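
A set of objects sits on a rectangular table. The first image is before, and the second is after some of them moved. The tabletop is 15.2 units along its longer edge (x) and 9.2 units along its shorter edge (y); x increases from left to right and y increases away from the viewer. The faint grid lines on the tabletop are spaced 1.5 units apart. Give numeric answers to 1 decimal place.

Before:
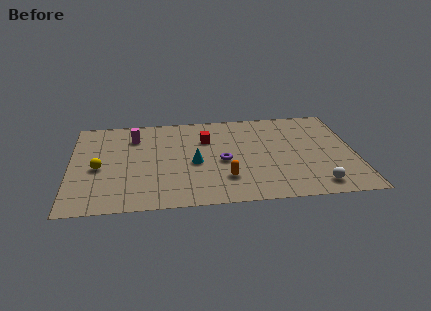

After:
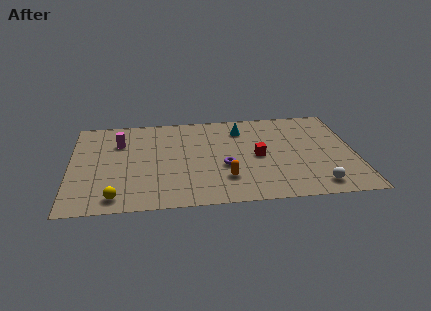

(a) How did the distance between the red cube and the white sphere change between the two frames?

-3.3

The distance was about 7.6 in the first image and 4.3 in the second, so they moved 3.3 units closer together.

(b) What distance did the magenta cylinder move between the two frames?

0.9

The magenta cylinder moved from about (3.4, 7.0) to (2.6, 6.5), a distance of √(0.8² + 0.5²) ≈ 0.9.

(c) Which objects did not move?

the orange capsule and the white sphere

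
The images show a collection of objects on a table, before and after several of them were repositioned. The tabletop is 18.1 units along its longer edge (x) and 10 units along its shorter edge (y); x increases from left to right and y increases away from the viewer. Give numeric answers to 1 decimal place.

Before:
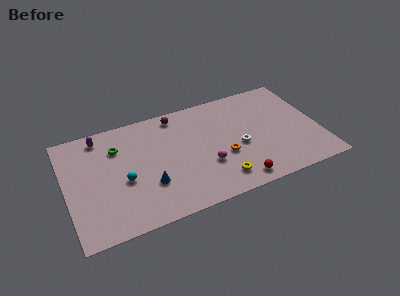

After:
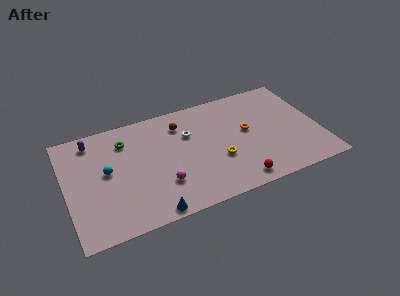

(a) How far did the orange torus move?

2.5

The orange torus moved from about (11.1, 3.8) to (13.0, 5.5), a distance of √(1.9² + 1.7²) ≈ 2.5.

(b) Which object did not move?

the red sphere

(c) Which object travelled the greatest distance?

the white torus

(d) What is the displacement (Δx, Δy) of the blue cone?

(-0.1, -2.4)

The blue cone was at about (5.7, 3.2) and moved to about (5.6, 0.8).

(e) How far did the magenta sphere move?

3.2

The magenta sphere was near (9.8, 3.4) before and (6.6, 2.9) after, so it travelled √(3.2² + 0.5²) ≈ 3.2 units.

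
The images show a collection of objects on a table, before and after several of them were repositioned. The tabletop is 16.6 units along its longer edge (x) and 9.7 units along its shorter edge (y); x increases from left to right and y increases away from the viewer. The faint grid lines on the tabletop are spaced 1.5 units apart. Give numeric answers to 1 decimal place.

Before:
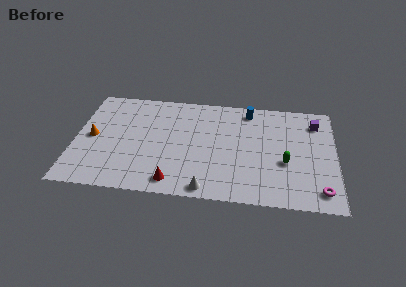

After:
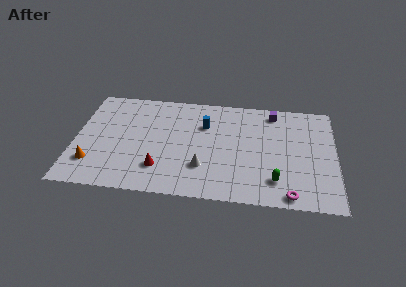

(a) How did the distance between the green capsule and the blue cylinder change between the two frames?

+1.3

Before: roughly 5.2 units apart; after: 6.5. That's 1.3 units further apart.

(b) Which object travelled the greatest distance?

the blue cylinder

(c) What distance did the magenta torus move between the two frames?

2.0

The magenta torus moved from about (15.6, 1.5) to (13.7, 0.9), a distance of √(1.9² + 0.6²) ≈ 2.0.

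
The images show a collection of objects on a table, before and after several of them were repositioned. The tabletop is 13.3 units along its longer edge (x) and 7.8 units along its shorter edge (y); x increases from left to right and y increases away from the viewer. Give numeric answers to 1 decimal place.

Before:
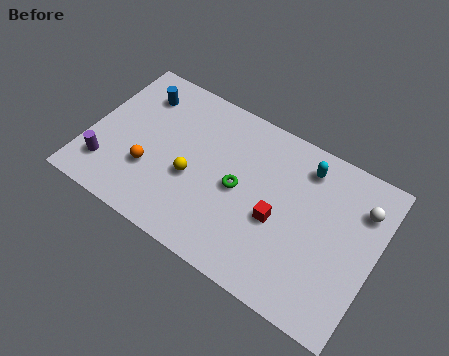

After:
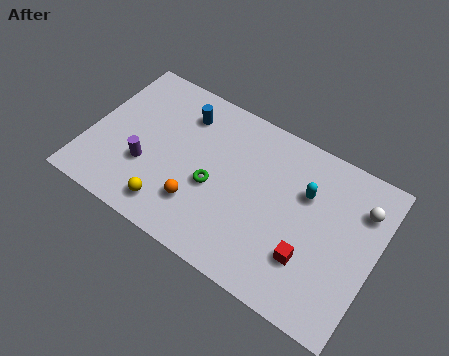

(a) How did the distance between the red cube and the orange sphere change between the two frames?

-0.8

Before: roughly 5.9 units apart; after: 5.1. That's 0.8 units closer together.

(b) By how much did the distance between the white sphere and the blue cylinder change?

-2.1

Before: roughly 10.5 units apart; after: 8.4. That's 2.1 units closer together.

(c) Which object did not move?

the white sphere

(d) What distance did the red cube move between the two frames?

1.9

From (8.9, 3.3) to (10.5, 2.3), the red cube covered √(1.6² + 1.0²) ≈ 1.9 units.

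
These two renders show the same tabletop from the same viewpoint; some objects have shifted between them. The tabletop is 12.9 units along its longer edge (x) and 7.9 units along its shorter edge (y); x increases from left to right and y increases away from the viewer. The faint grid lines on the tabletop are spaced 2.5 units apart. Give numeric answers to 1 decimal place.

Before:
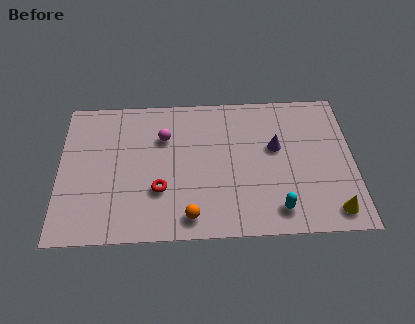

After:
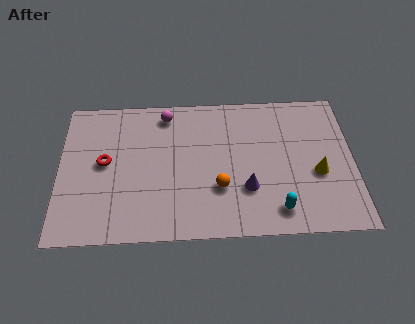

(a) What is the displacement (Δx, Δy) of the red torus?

(-2.4, 1.6)

The red torus was at about (4.4, 2.6) and moved to about (2.0, 4.2).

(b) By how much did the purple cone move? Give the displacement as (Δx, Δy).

(-1.3, -2.2)

The purple cone started near (9.5, 4.7) and ended near (8.2, 2.5).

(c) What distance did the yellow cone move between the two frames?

2.2

The yellow cone was near (11.9, 1.1) before and (11.3, 3.2) after, so it travelled √(0.6² + 2.1²) ≈ 2.2 units.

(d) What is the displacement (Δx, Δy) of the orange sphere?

(1.3, 1.5)

The orange sphere started near (5.7, 1.1) and ended near (7.0, 2.6).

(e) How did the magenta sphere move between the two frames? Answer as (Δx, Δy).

(0.1, 1.3)

The magenta sphere started near (4.6, 5.5) and ended near (4.7, 6.8).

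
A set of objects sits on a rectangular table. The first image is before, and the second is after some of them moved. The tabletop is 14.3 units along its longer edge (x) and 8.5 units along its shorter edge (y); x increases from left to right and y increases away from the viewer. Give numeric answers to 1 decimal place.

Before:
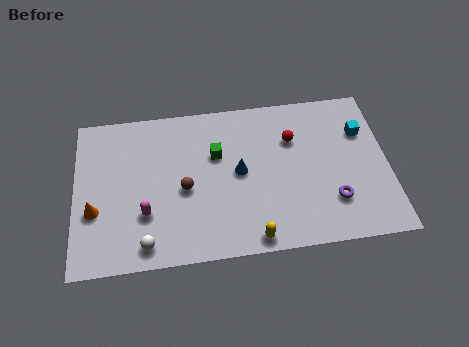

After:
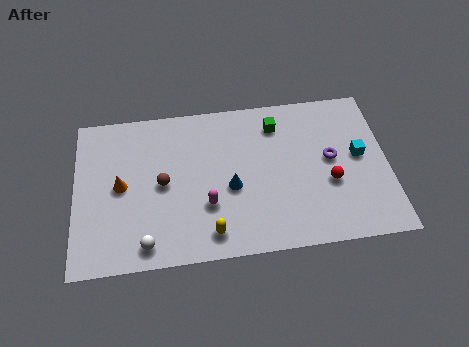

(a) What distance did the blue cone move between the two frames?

0.9

The blue cone was near (7.5, 4.4) before and (7.1, 3.6) after, so it travelled √(0.4² + 0.8²) ≈ 0.9 units.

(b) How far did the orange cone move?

1.7

The orange cone moved from about (0.9, 3.1) to (2.1, 4.3), a distance of √(1.2² + 1.2²) ≈ 1.7.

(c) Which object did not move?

the white sphere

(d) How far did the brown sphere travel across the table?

1.1

From (5.0, 3.8) to (4.0, 4.2), the brown sphere covered √(1.0² + 0.4²) ≈ 1.1 units.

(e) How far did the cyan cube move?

1.3

The cyan cube moved from about (13.2, 5.9) to (13.0, 4.6), a distance of √(0.2² + 1.3²) ≈ 1.3.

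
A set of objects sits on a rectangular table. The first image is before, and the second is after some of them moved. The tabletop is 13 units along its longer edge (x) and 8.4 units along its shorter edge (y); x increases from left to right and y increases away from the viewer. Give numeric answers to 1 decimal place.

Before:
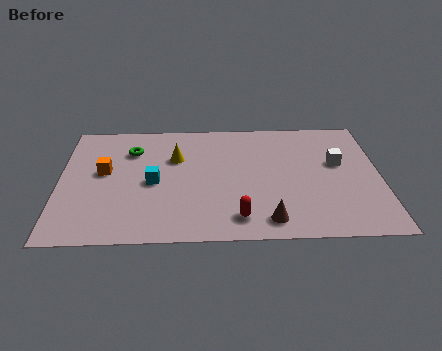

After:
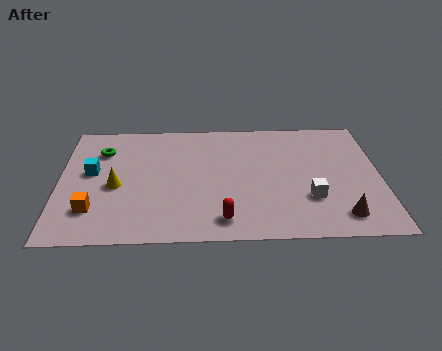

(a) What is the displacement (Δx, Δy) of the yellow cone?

(-2.4, -1.9)

From the two frames, the yellow cone sits at roughly (4.7, 5.6) before and (2.3, 3.7) after.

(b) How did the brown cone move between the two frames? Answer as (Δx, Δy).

(2.9, 0.2)

The brown cone started near (8.4, 1.2) and ended near (11.3, 1.4).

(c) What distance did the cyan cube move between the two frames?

2.6

The cyan cube moved from about (3.8, 3.9) to (1.3, 4.7), a distance of √(2.5² + 0.8²) ≈ 2.6.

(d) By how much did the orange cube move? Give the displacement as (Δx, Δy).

(-0.4, -2.6)

The orange cube started near (1.8, 4.7) and ended near (1.4, 2.1).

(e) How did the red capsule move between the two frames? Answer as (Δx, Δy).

(-0.6, -0.1)

From the two frames, the red capsule sits at roughly (7.2, 1.4) before and (6.6, 1.3) after.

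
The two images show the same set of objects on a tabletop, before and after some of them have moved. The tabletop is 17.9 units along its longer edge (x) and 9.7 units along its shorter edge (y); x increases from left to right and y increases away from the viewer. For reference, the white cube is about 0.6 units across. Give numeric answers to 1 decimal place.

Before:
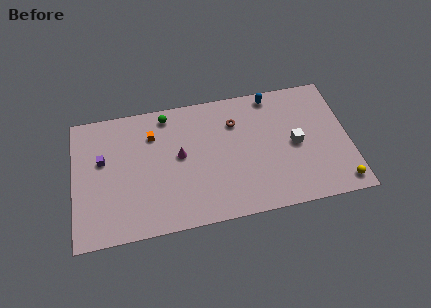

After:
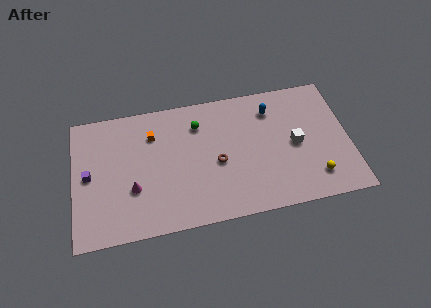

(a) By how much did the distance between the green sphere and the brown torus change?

-1.3

The distance was about 4.6 in the first image and 3.3 in the second, so they moved 1.3 units closer together.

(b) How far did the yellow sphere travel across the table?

1.8

The yellow sphere moved from about (17.1, 1.2) to (15.5, 2.0), a distance of √(1.6² + 0.8²) ≈ 1.8.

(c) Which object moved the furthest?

the magenta cone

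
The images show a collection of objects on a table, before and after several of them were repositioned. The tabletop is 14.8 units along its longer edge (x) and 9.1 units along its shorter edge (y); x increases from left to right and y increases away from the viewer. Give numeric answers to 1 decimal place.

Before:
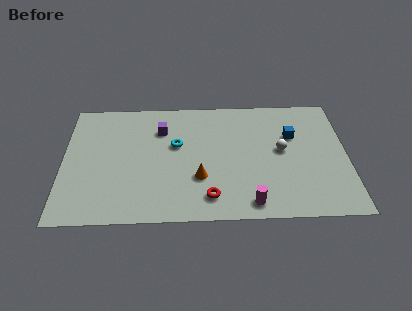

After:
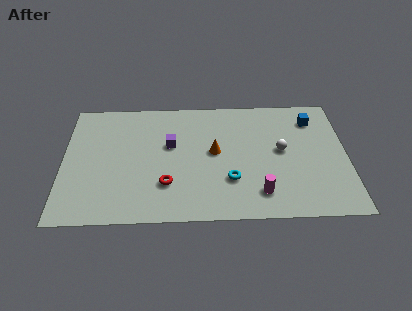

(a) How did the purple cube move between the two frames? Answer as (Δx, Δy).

(0.5, -1.2)

The purple cube was at about (5.1, 6.7) and moved to about (5.6, 5.5).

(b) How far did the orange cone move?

2.1

From (7.1, 3.0) to (7.9, 4.9), the orange cone covered √(0.8² + 1.9²) ≈ 2.1 units.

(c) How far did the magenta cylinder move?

0.9

The magenta cylinder was near (9.7, 1.1) before and (10.2, 1.8) after, so it travelled √(0.5² + 0.7²) ≈ 0.9 units.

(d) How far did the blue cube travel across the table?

1.6

The blue cube moved from about (12.0, 6.0) to (13.1, 7.2), a distance of √(1.1² + 1.2²) ≈ 1.6.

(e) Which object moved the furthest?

the cyan torus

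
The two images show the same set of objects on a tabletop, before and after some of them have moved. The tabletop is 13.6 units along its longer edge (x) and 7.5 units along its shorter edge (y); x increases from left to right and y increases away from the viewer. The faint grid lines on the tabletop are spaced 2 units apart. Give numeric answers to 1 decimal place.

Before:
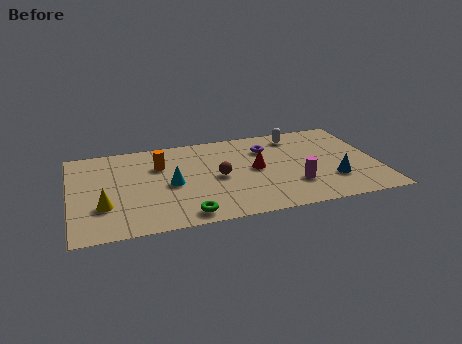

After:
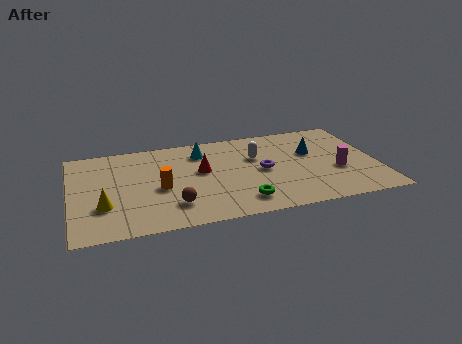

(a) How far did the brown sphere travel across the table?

2.8

The brown sphere was near (6.5, 3.6) before and (4.4, 1.8) after, so it travelled √(2.1² + 1.8²) ≈ 2.8 units.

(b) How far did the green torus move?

2.5

The green torus moved from about (4.9, 0.9) to (7.4, 1.4), a distance of √(2.5² + 0.5²) ≈ 2.5.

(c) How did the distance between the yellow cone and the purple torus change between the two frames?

-0.8

The distance was about 8.0 in the first image and 7.2 in the second, so they moved 0.8 units closer together.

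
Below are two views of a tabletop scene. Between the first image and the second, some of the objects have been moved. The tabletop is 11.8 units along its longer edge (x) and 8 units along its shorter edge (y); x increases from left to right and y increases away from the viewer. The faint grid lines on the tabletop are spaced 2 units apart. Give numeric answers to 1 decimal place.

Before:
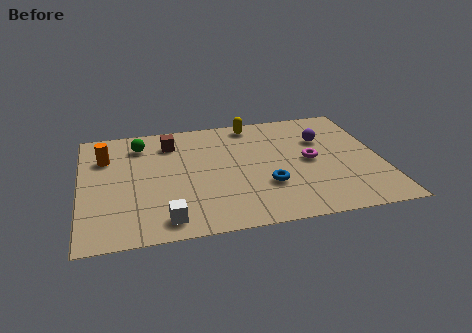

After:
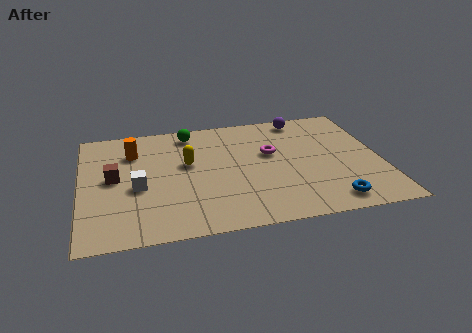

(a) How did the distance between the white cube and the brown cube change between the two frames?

-4.0

They were about 5.2 units apart before and 1.2 after — 4.0 units closer together.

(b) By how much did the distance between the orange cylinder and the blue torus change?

+2.0

They were about 6.9 units apart before and 8.9 after — 2.0 units further apart.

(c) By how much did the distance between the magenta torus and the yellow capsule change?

-0.4

Before: roughly 3.7 units apart; after: 3.3. That's 0.4 units closer together.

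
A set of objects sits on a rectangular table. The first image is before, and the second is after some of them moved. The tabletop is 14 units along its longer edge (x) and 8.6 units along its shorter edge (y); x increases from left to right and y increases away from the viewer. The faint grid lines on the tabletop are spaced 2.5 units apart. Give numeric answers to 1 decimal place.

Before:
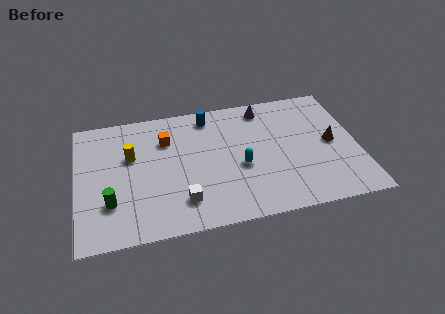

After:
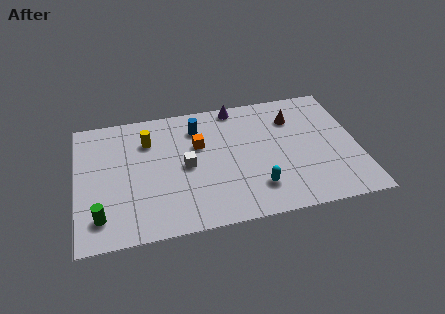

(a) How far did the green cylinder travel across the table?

0.9

The green cylinder moved from about (1.6, 2.5) to (1.1, 1.7), a distance of √(0.5² + 0.8²) ≈ 0.9.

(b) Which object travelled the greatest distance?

the brown cone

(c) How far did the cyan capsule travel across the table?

1.7

The cyan capsule moved from about (8.1, 3.6) to (8.8, 2.0), a distance of √(0.7² + 1.6²) ≈ 1.7.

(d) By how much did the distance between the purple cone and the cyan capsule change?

+1.8

The distance was about 4.0 in the first image and 5.8 in the second, so they moved 1.8 units further apart.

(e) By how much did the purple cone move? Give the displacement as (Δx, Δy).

(-1.4, 0.4)

The purple cone started near (9.5, 7.4) and ended near (8.1, 7.8).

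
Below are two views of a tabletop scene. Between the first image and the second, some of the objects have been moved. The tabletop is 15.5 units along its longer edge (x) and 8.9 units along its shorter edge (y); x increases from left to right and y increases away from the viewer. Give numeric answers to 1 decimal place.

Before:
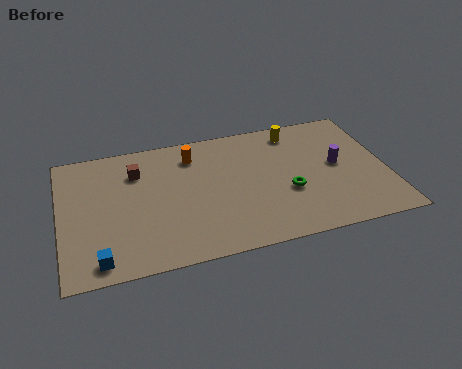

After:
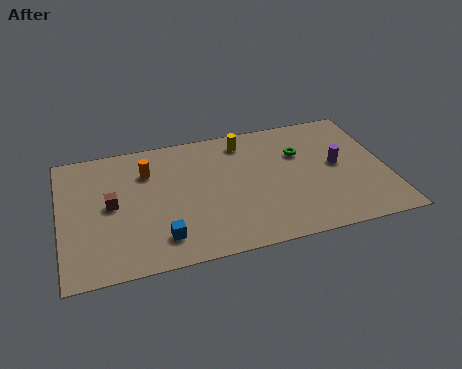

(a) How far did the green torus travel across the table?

2.7

The green torus moved from about (10.7, 3.4) to (11.5, 6.0), a distance of √(0.8² + 2.6²) ≈ 2.7.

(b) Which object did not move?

the purple cylinder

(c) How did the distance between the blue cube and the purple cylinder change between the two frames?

-3.0

The distance was about 12.1 in the first image and 9.1 in the second, so they moved 3.0 units closer together.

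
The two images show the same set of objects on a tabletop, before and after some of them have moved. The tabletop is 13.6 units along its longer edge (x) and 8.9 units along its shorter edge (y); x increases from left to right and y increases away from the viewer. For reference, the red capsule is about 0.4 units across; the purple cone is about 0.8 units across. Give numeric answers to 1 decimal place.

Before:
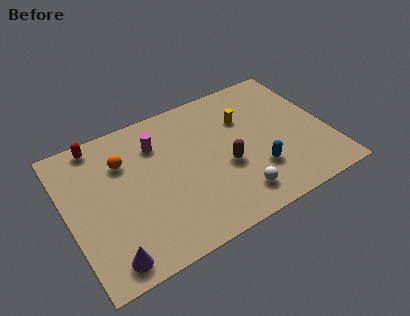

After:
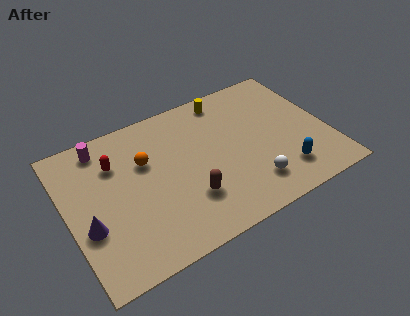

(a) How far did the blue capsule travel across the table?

1.5

From (9.6, 2.6) to (10.9, 1.9), the blue capsule covered √(1.3² + 0.7²) ≈ 1.5 units.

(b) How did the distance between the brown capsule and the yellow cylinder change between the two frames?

+3.0

Before: roughly 2.9 units apart; after: 5.9. That's 3.0 units further apart.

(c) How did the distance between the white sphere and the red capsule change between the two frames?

-1.1

Before: roughly 9.0 units apart; after: 7.9. That's 1.1 units closer together.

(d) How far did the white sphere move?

0.9

From (8.3, 1.6) to (9.2, 1.9), the white sphere covered √(0.9² + 0.3²) ≈ 0.9 units.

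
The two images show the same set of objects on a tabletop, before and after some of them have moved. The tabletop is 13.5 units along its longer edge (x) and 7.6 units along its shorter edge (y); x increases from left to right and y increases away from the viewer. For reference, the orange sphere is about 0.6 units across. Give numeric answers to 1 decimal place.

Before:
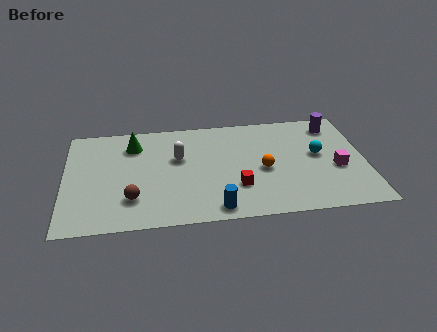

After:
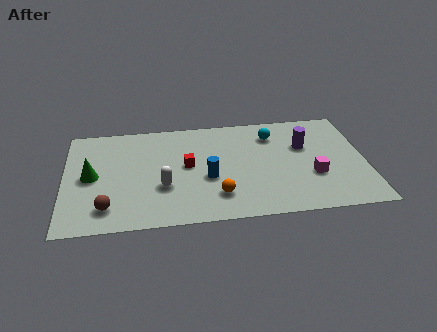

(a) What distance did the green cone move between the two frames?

2.8

The green cone was near (3.1, 5.9) before and (1.2, 3.8) after, so it travelled √(1.9² + 2.1²) ≈ 2.8 units.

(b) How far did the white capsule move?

2.1

From (5.1, 4.7) to (4.4, 2.7), the white capsule covered √(0.7² + 2.0²) ≈ 2.1 units.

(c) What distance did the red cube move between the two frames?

2.8

The red cube moved from about (7.7, 2.3) to (5.5, 4.1), a distance of √(2.2² + 1.8²) ≈ 2.8.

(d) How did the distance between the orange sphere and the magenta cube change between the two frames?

+1.1

The distance was about 3.3 in the first image and 4.4 in the second, so they moved 1.1 units further apart.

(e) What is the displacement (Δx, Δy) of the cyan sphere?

(-2.0, 1.7)

The cyan sphere was at about (11.4, 4.2) and moved to about (9.4, 5.9).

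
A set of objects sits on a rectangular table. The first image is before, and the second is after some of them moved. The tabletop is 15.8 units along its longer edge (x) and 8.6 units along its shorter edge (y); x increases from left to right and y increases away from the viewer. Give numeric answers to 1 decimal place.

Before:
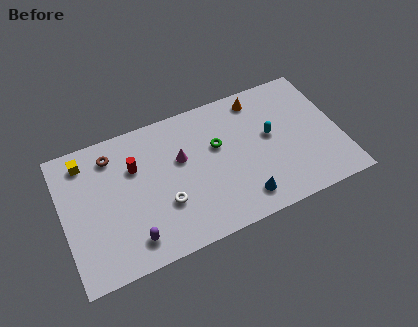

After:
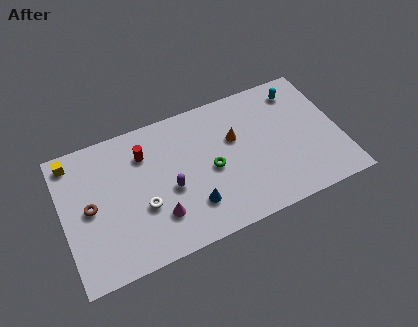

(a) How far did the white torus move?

1.2

From (5.6, 2.9) to (4.4, 3.2), the white torus covered √(1.2² + 0.3²) ≈ 1.2 units.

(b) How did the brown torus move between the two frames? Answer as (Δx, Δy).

(-1.5, -2.7)

From the two frames, the brown torus sits at roughly (3.0, 7.0) before and (1.5, 4.3) after.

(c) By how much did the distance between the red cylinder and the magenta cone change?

+1.5

Before: roughly 2.6 units apart; after: 4.1. That's 1.5 units further apart.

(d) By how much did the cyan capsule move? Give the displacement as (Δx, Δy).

(1.9, 2.3)

The cyan capsule started near (11.9, 4.8) and ended near (13.8, 7.1).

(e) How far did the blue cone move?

2.9

The blue cone moved from about (9.9, 1.5) to (7.1, 2.2), a distance of √(2.8² + 0.7²) ≈ 2.9.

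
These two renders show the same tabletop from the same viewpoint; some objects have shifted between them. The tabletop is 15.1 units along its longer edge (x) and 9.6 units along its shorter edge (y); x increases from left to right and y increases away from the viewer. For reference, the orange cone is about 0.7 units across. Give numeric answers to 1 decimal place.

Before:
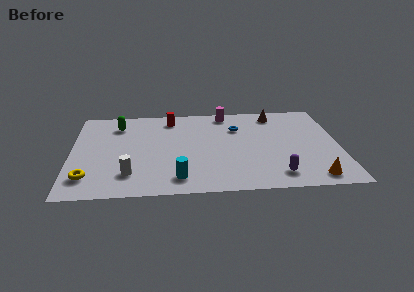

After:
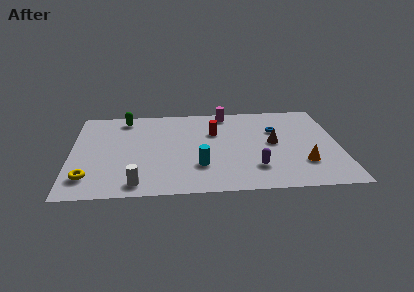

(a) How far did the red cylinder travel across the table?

3.0

From (5.6, 8.1) to (8.1, 6.4), the red cylinder covered √(2.5² + 1.7²) ≈ 3.0 units.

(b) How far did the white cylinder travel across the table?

1.1

The white cylinder was near (3.3, 2.2) before and (3.7, 1.2) after, so it travelled √(0.4² + 1.0²) ≈ 1.1 units.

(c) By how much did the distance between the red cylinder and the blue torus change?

-0.5

The distance was about 4.0 in the first image and 3.5 in the second, so they moved 0.5 units closer together.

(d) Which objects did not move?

the magenta cylinder and the yellow torus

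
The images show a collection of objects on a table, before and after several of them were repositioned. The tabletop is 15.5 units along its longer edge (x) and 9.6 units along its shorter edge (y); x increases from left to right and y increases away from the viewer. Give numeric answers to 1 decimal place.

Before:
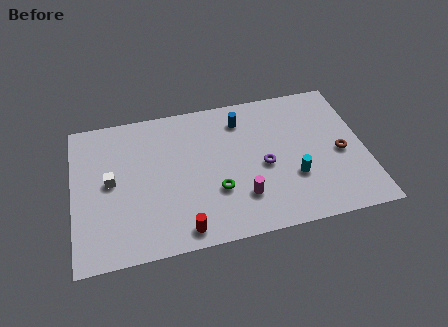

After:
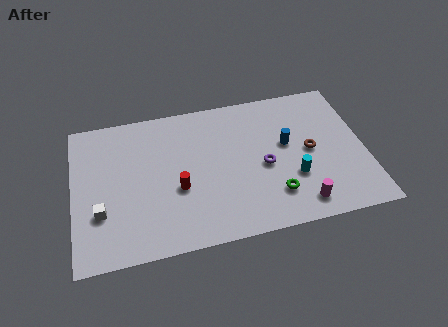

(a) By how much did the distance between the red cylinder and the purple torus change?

-0.9

Before: roughly 5.5 units apart; after: 4.6. That's 0.9 units closer together.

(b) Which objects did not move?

the purple torus and the cyan cylinder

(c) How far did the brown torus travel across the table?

1.7

The brown torus was near (14.2, 4.3) before and (12.6, 4.8) after, so it travelled √(1.6² + 0.5²) ≈ 1.7 units.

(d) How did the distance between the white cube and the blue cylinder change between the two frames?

+2.7

The distance was about 7.6 in the first image and 10.3 in the second, so they moved 2.7 units further apart.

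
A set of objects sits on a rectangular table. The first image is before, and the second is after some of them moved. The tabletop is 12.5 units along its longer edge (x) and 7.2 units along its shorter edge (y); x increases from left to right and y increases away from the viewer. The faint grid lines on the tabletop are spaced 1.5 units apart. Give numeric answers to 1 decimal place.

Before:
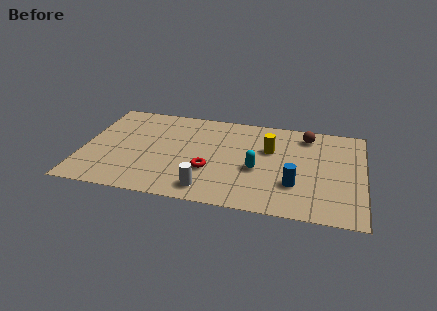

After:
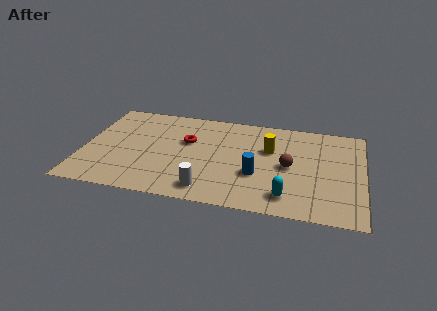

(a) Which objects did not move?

the white cylinder and the yellow cylinder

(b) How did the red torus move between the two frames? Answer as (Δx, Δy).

(-1.1, 2.0)

The red torus was at about (5.7, 2.5) and moved to about (4.6, 4.5).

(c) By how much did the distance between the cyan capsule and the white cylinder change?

+0.7

The distance was about 2.8 in the first image and 3.5 in the second, so they moved 0.7 units further apart.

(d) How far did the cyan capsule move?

2.2

From (7.8, 3.0) to (9.2, 1.3), the cyan capsule covered √(1.4² + 1.7²) ≈ 2.2 units.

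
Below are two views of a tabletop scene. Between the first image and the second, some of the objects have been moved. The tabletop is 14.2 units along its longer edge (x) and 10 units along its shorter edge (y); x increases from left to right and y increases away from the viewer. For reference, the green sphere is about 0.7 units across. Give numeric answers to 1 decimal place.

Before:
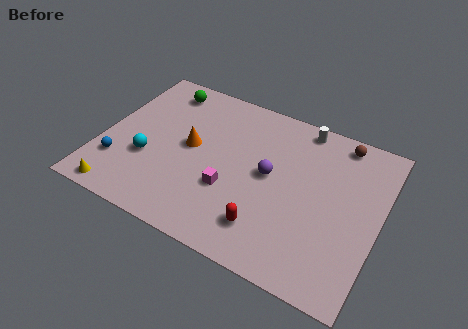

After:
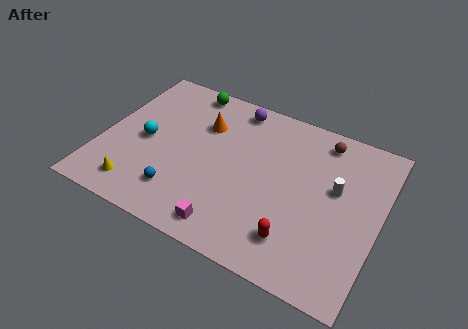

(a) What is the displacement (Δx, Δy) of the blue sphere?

(3.3, -0.5)

The blue sphere was at about (1.1, 2.7) and moved to about (4.4, 2.2).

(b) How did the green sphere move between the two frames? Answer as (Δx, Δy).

(1.2, 0.5)

The green sphere was at about (2.5, 8.5) and moved to about (3.7, 9.0).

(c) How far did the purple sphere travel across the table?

4.2

The purple sphere moved from about (8.6, 5.3) to (6.3, 8.8), a distance of √(2.3² + 3.5²) ≈ 4.2.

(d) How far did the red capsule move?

1.5

From (8.9, 2.1) to (10.4, 2.1), the red capsule covered √(1.5² + 0.0²) ≈ 1.5 units.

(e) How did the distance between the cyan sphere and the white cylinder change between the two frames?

+0.7

They were about 9.1 units apart before and 9.8 after — 0.7 units further apart.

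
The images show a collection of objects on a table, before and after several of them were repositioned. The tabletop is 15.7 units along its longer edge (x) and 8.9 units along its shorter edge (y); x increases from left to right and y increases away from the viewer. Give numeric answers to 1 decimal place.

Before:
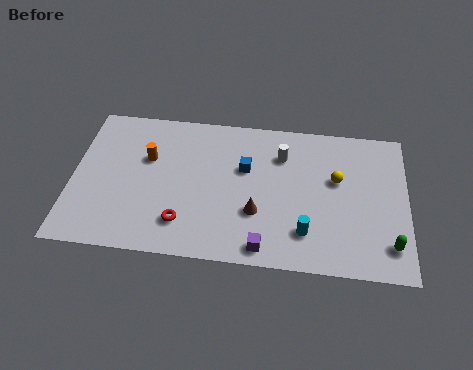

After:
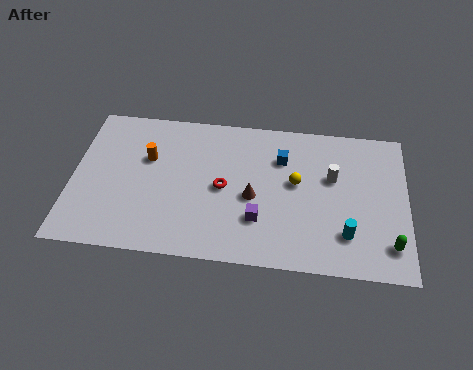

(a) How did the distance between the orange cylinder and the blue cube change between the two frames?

+1.7

The distance was about 4.6 in the first image and 6.3 in the second, so they moved 1.7 units further apart.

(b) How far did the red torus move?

2.9

The red torus was near (5.3, 2.0) before and (7.1, 4.3) after, so it travelled √(1.8² + 2.3²) ≈ 2.9 units.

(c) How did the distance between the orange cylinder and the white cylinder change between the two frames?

+2.3

Before: roughly 6.4 units apart; after: 8.7. That's 2.3 units further apart.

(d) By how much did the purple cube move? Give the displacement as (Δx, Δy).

(-0.3, 1.6)

From the two frames, the purple cube sits at roughly (9.1, 1.0) before and (8.8, 2.6) after.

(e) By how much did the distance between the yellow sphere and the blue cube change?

-2.7

The distance was about 4.3 in the first image and 1.6 in the second, so they moved 2.7 units closer together.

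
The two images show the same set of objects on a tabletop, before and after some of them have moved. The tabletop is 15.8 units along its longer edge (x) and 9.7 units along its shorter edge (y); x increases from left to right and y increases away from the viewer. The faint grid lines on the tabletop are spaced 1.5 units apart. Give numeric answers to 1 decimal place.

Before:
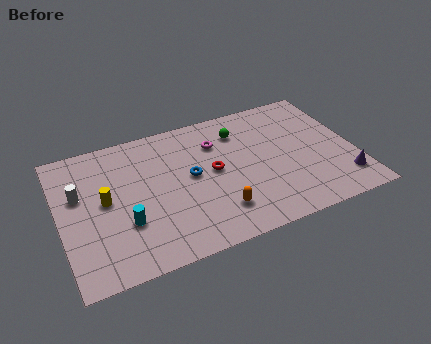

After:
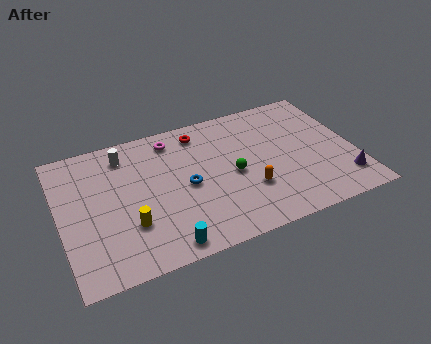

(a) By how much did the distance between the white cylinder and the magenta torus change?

-5.0

They were about 7.6 units apart before and 2.6 after — 5.0 units closer together.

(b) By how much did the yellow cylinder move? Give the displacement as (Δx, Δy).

(1.1, -2.1)

The yellow cylinder started near (2.4, 5.1) and ended near (3.5, 3.0).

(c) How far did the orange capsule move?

2.0

From (8.1, 2.2) to (9.9, 3.1), the orange capsule covered √(1.8² + 0.9²) ≈ 2.0 units.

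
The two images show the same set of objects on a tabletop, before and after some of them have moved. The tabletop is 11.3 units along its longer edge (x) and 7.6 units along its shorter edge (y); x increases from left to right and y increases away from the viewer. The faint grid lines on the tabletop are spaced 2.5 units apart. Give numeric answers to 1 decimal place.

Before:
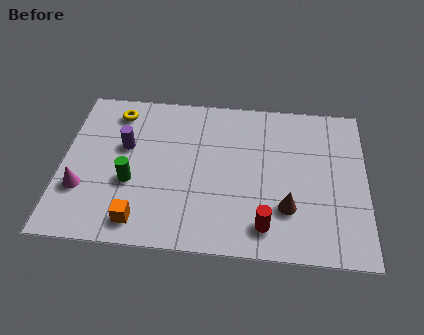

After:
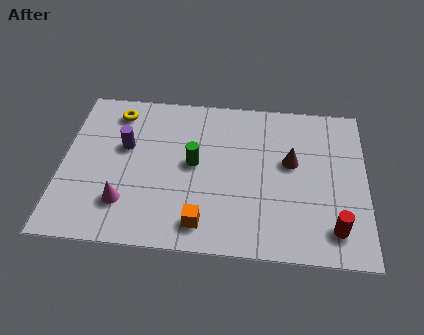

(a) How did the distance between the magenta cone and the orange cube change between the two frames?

+0.4

The distance was about 2.6 in the first image and 3.0 in the second, so they moved 0.4 units further apart.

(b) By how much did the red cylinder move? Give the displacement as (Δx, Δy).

(2.5, 0.1)

The red cylinder was at about (7.6, 1.3) and moved to about (10.1, 1.4).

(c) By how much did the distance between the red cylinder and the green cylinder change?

+0.6

The distance was about 5.2 in the first image and 5.8 in the second, so they moved 0.6 units further apart.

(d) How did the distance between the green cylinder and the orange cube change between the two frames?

+1.0

The distance was about 1.8 in the first image and 2.8 in the second, so they moved 1.0 units further apart.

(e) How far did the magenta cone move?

1.7

From (0.8, 2.4) to (2.4, 1.9), the magenta cone covered √(1.6² + 0.5²) ≈ 1.7 units.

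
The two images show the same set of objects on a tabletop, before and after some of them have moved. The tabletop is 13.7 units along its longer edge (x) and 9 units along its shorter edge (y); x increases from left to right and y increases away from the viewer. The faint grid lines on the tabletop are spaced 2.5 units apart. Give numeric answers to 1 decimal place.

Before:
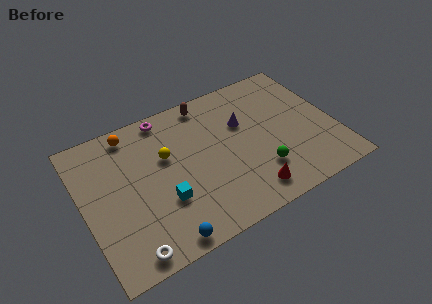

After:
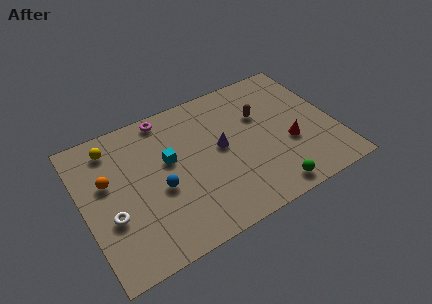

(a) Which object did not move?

the magenta torus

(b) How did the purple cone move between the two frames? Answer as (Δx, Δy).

(-1.4, -1.0)

The purple cone was at about (8.9, 5.8) and moved to about (7.5, 4.8).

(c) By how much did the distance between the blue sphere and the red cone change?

+2.3

They were about 4.8 units apart before and 7.1 after — 2.3 units further apart.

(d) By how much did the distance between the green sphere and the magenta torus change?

+1.3

Before: roughly 7.2 units apart; after: 8.5. That's 1.3 units further apart.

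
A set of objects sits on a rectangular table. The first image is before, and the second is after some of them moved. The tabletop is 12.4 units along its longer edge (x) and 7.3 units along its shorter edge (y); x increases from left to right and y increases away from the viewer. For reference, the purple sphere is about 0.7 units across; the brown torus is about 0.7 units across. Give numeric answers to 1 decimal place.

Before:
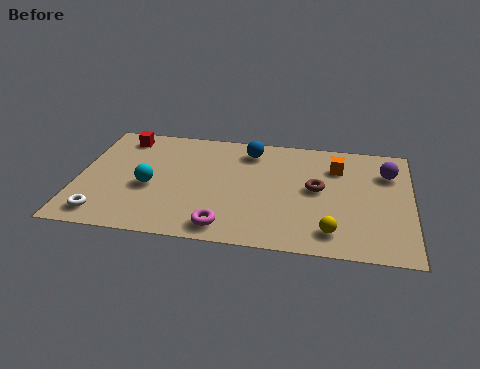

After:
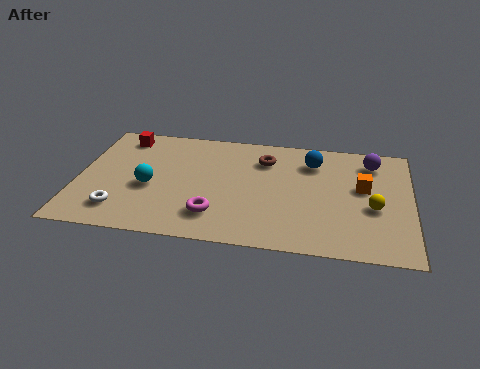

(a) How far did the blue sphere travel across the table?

2.4

The blue sphere moved from about (6.3, 6.0) to (8.7, 5.6), a distance of √(2.4² + 0.4²) ≈ 2.4.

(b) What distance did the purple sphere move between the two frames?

0.8

From (11.5, 5.3) to (10.9, 5.9), the purple sphere covered √(0.6² + 0.6²) ≈ 0.8 units.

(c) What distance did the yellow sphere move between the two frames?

2.3

From (9.5, 1.3) to (11.0, 3.0), the yellow sphere covered √(1.5² + 1.7²) ≈ 2.3 units.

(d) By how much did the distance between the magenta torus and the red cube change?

-0.8

They were about 6.6 units apart before and 5.8 after — 0.8 units closer together.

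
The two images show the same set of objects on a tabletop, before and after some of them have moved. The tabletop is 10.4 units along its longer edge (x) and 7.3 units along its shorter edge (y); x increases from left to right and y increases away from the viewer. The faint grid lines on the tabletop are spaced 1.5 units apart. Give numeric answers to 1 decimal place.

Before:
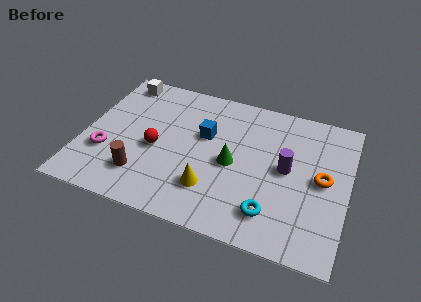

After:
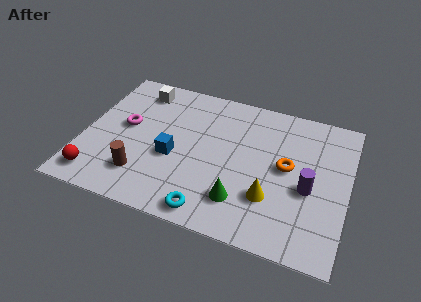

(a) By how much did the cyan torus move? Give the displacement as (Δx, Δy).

(-2.3, -0.7)

From the two frames, the cyan torus sits at roughly (7.6, 1.5) before and (5.3, 0.8) after.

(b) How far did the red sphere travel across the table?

3.0

From (2.9, 3.2) to (0.8, 1.1), the red sphere covered √(2.1² + 2.1²) ≈ 3.0 units.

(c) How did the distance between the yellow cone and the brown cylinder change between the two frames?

+2.3

The distance was about 2.7 in the first image and 5.0 in the second, so they moved 2.3 units further apart.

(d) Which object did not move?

the brown cylinder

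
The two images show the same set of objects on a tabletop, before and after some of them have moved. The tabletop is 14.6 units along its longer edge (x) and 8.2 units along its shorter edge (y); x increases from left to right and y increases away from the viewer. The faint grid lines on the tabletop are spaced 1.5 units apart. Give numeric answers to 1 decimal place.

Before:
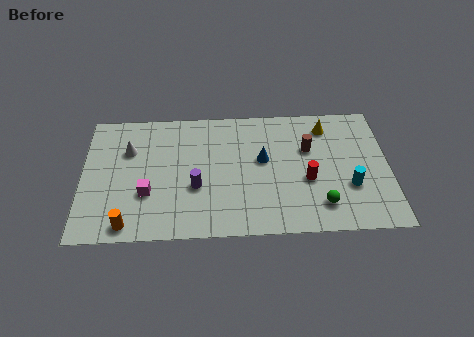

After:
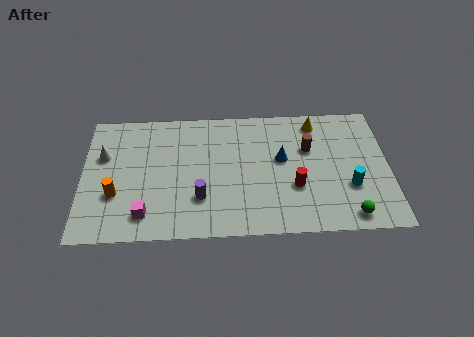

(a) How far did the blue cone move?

0.9

The blue cone moved from about (8.6, 4.7) to (9.5, 4.7), a distance of √(0.9² + 0.0²) ≈ 0.9.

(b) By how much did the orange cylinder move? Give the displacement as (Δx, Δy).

(-0.6, 1.9)

The orange cylinder was at about (2.2, 0.9) and moved to about (1.6, 2.8).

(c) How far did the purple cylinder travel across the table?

0.7

From (5.4, 3.1) to (5.6, 2.4), the purple cylinder covered √(0.2² + 0.7²) ≈ 0.7 units.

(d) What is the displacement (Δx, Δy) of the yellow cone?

(-0.5, 0.3)

The yellow cone was at about (11.7, 6.7) and moved to about (11.2, 7.0).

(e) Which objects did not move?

the brown cylinder and the cyan cylinder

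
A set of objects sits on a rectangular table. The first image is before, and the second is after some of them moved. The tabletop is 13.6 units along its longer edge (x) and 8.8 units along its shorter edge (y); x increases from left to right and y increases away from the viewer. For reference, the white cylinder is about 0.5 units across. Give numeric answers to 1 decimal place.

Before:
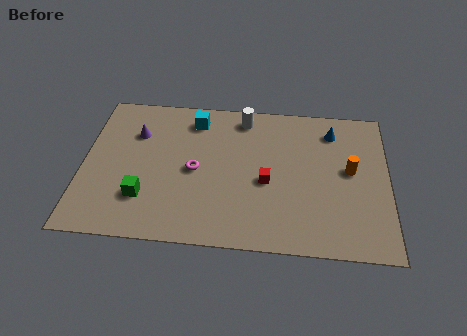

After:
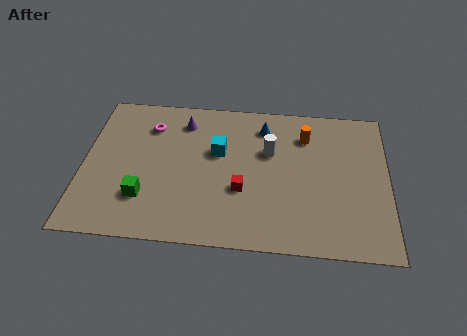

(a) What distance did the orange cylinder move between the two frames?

2.8

From (11.9, 4.8) to (9.9, 6.7), the orange cylinder covered √(2.0² + 1.9²) ≈ 2.8 units.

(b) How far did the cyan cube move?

2.2

From (4.9, 7.3) to (6.0, 5.4), the cyan cube covered √(1.1² + 1.9²) ≈ 2.2 units.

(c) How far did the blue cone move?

3.1

The blue cone was near (11.1, 7.1) before and (8.0, 7.1) after, so it travelled √(3.1² + 0.0²) ≈ 3.1 units.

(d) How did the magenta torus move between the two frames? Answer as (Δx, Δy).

(-2.1, 2.5)

The magenta torus was at about (5.0, 4.2) and moved to about (2.9, 6.7).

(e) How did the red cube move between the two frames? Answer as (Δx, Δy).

(-1.1, -0.6)

The red cube started near (8.2, 3.8) and ended near (7.1, 3.2).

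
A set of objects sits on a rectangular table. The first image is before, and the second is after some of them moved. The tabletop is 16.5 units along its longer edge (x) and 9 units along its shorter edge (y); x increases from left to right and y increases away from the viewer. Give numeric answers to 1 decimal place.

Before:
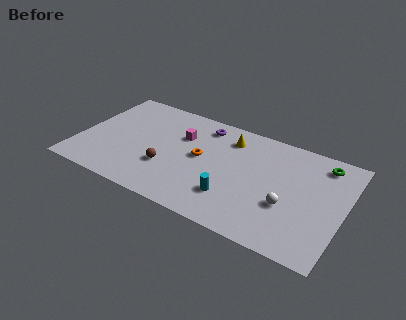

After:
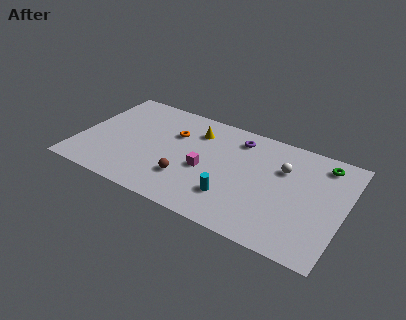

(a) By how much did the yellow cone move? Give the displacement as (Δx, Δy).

(-2.1, -0.3)

From the two frames, the yellow cone sits at roughly (9.1, 7.2) before and (7.0, 6.9) after.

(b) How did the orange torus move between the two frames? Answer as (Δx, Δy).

(-1.9, 1.3)

The orange torus started near (7.6, 4.8) and ended near (5.7, 6.1).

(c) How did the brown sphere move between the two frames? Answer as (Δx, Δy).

(1.3, -0.4)

From the two frames, the brown sphere sits at roughly (5.7, 3.0) before and (7.0, 2.6) after.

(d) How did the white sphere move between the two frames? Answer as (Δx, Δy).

(-0.6, 2.8)

The white sphere started near (13.2, 3.3) and ended near (12.6, 6.1).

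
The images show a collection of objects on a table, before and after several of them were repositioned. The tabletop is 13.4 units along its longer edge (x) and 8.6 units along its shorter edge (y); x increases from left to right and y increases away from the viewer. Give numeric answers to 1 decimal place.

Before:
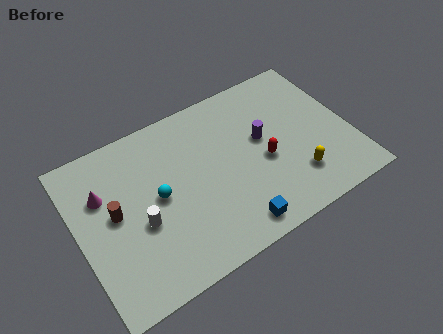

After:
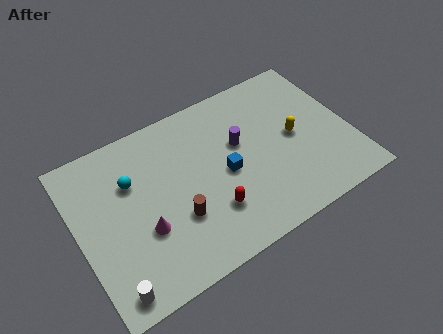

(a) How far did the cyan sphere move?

1.8

The cyan sphere moved from about (3.9, 4.4) to (2.8, 5.8), a distance of √(1.1² + 1.4²) ≈ 1.8.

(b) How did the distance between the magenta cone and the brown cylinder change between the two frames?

+0.3

The distance was about 1.3 in the first image and 1.6 in the second, so they moved 0.3 units further apart.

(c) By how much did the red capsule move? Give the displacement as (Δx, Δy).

(-2.9, -1.3)

The red capsule was at about (9.1, 3.7) and moved to about (6.2, 2.4).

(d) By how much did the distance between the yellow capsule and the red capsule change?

+2.8

The distance was about 2.1 in the first image and 4.9 in the second, so they moved 2.8 units further apart.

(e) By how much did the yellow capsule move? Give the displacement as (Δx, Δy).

(0.3, 2.2)

The yellow capsule was at about (10.4, 2.1) and moved to about (10.7, 4.3).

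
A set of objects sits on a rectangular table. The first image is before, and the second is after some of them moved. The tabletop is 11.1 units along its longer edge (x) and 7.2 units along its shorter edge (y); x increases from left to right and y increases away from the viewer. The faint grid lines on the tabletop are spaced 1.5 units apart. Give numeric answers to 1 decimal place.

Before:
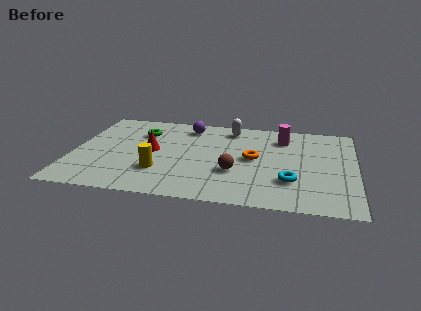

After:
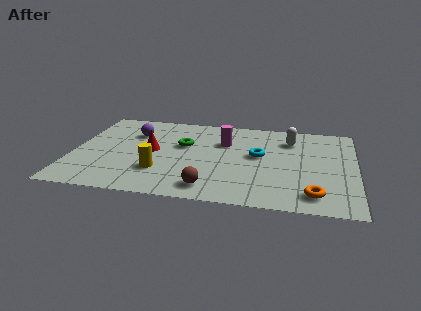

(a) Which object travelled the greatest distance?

the orange torus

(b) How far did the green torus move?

1.9

The green torus was near (2.6, 5.2) before and (4.3, 4.4) after, so it travelled √(1.7² + 0.8²) ≈ 1.9 units.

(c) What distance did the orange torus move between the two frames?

3.5

The orange torus moved from about (7.1, 3.7) to (9.5, 1.2), a distance of √(2.4² + 2.5²) ≈ 3.5.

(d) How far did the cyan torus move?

2.3

The cyan torus moved from about (8.6, 2.1) to (7.3, 4.0), a distance of √(1.3² + 1.9²) ≈ 2.3.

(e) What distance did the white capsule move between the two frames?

2.5

The white capsule moved from about (6.1, 6.1) to (8.5, 5.5), a distance of √(2.4² + 0.6²) ≈ 2.5.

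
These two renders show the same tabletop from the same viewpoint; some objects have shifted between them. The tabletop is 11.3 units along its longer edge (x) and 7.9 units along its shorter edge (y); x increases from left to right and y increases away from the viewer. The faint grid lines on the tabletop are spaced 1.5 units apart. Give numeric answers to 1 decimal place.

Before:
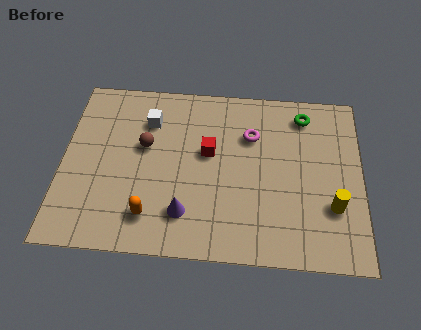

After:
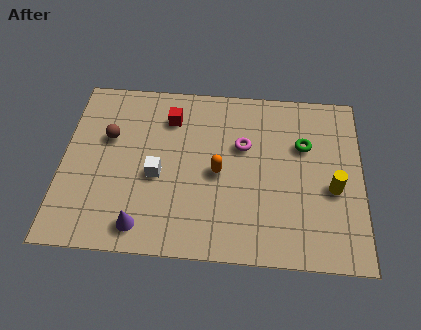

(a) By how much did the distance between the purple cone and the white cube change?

-2.0

The distance was about 4.4 in the first image and 2.4 in the second, so they moved 2.0 units closer together.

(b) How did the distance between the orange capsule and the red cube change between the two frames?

-0.6

The distance was about 3.7 in the first image and 3.1 in the second, so they moved 0.6 units closer together.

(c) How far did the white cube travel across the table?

2.5

From (3.2, 5.9) to (3.6, 3.4), the white cube covered √(0.4² + 2.5²) ≈ 2.5 units.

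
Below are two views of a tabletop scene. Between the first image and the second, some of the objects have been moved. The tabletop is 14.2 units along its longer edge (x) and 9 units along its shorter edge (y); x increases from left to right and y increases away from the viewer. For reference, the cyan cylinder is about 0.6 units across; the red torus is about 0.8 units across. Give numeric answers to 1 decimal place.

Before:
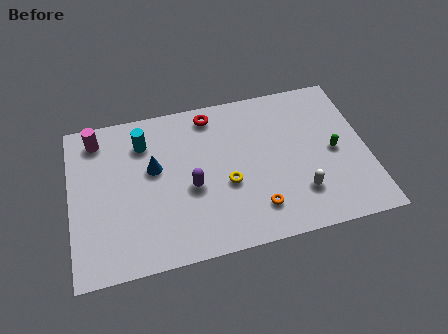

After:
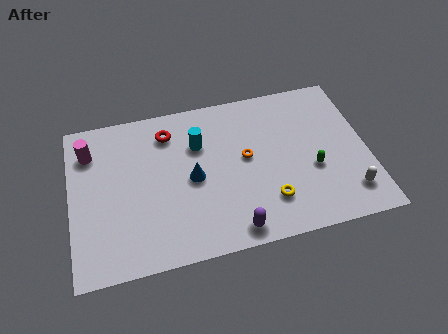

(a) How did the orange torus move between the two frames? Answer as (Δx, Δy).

(-0.3, 3.0)

The orange torus started near (8.7, 1.9) and ended near (8.4, 4.9).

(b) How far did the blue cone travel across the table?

2.1

The blue cone was near (4.0, 5.3) before and (5.8, 4.3) after, so it travelled √(1.8² + 1.0²) ≈ 2.1 units.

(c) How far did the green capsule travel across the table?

1.4

From (12.6, 4.3) to (11.5, 3.5), the green capsule covered √(1.1² + 0.8²) ≈ 1.4 units.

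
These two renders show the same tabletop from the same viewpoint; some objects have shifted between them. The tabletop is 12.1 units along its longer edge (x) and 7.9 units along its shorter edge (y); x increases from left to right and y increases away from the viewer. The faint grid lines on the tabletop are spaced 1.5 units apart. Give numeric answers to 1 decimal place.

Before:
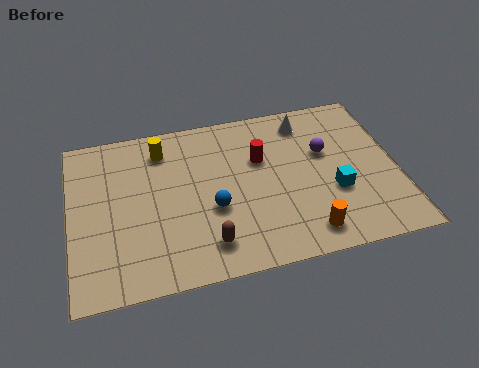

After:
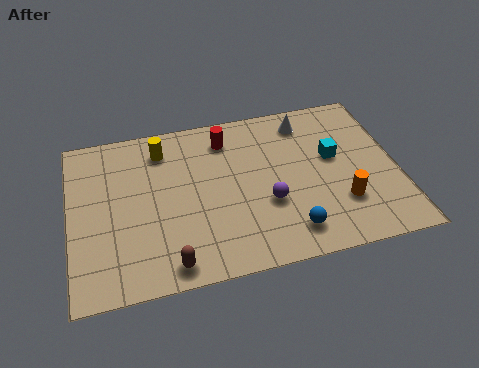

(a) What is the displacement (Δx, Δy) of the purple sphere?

(-2.3, -2.0)

From the two frames, the purple sphere sits at roughly (9.5, 4.9) before and (7.2, 2.9) after.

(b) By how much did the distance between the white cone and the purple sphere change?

+2.3

They were about 1.8 units apart before and 4.1 after — 2.3 units further apart.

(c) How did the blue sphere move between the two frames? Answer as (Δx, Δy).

(2.7, -1.7)

From the two frames, the blue sphere sits at roughly (5.2, 3.1) before and (7.9, 1.4) after.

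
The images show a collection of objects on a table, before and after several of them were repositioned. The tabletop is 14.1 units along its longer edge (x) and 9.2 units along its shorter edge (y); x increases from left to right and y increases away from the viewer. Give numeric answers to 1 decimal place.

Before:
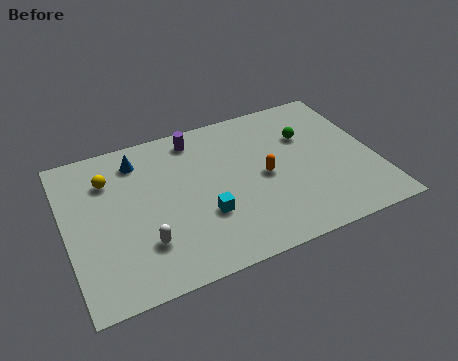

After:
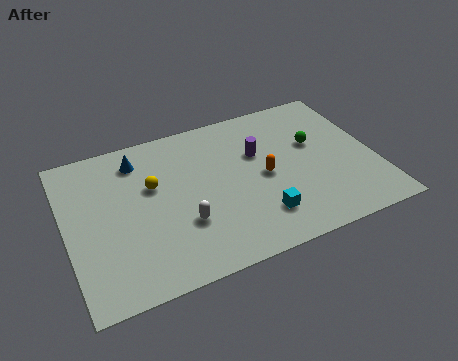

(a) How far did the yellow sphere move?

2.2

The yellow sphere moved from about (2.1, 6.8) to (4.0, 5.7), a distance of √(1.9² + 1.1²) ≈ 2.2.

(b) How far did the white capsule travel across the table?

1.9

The white capsule was near (3.3, 2.5) before and (5.1, 3.0) after, so it travelled √(1.8² + 0.5²) ≈ 1.9 units.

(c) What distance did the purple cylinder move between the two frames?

3.4

The purple cylinder moved from about (6.2, 7.9) to (8.9, 5.9), a distance of √(2.7² + 2.0²) ≈ 3.4.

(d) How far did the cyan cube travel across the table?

2.6

The cyan cube was near (6.1, 3.1) before and (8.5, 2.1) after, so it travelled √(2.4² + 1.0²) ≈ 2.6 units.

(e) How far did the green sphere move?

0.7

From (11.2, 6.2) to (11.5, 5.6), the green sphere covered √(0.3² + 0.6²) ≈ 0.7 units.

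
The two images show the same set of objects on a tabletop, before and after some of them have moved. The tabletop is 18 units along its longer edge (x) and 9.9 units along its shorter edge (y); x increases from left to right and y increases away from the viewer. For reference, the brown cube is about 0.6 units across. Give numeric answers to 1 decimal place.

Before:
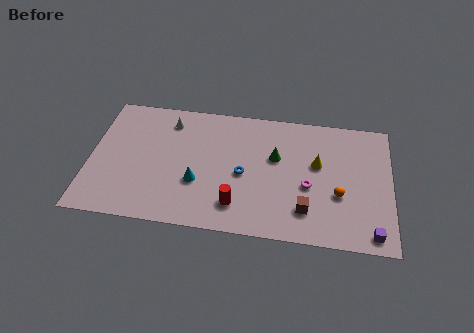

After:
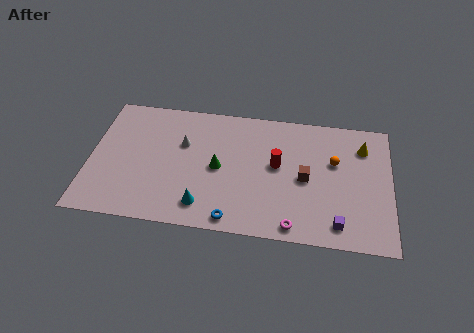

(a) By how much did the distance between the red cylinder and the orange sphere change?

-2.7

They were about 6.2 units apart before and 3.5 after — 2.7 units closer together.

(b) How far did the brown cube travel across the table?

2.4

From (13.0, 2.3) to (12.9, 4.7), the brown cube covered √(0.1² + 2.4²) ≈ 2.4 units.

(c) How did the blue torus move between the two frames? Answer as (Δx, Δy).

(-0.5, -3.5)

The blue torus was at about (9.2, 4.5) and moved to about (8.7, 1.0).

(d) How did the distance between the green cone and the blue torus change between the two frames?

+1.4

The distance was about 2.5 in the first image and 3.9 in the second, so they moved 1.4 units further apart.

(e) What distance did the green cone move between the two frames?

3.6

The green cone was near (11.1, 6.1) before and (7.7, 4.8) after, so it travelled √(3.4² + 1.3²) ≈ 3.6 units.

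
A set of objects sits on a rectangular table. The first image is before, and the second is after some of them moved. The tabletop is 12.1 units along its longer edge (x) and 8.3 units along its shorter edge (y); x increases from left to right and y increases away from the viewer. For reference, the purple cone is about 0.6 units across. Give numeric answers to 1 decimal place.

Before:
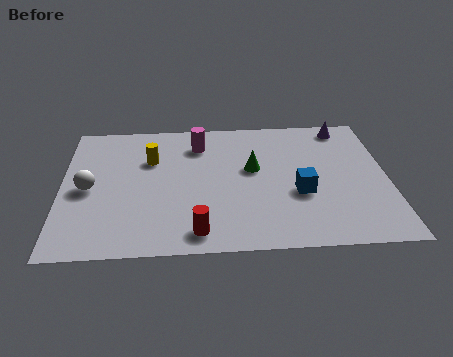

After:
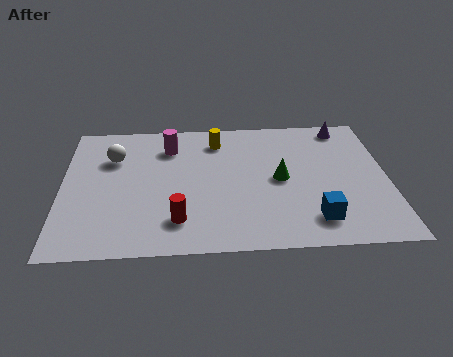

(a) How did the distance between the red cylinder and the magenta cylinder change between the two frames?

-0.8

Before: roughly 5.4 units apart; after: 4.6. That's 0.8 units closer together.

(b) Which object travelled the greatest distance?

the yellow cylinder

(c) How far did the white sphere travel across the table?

2.1

From (1.0, 3.9) to (1.9, 5.8), the white sphere covered √(0.9² + 1.9²) ≈ 2.1 units.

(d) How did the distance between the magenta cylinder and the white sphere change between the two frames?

-2.7

The distance was about 4.9 in the first image and 2.2 in the second, so they moved 2.7 units closer together.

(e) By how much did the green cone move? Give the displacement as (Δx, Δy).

(1.0, -0.7)

From the two frames, the green cone sits at roughly (7.1, 4.8) before and (8.1, 4.1) after.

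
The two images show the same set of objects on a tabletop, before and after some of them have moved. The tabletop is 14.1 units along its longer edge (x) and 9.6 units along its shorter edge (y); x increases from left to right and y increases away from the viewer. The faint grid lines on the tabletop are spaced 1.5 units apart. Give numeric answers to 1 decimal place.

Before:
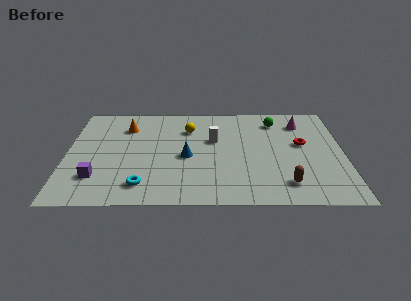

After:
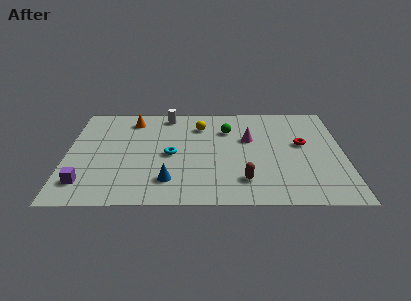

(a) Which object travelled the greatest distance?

the white cylinder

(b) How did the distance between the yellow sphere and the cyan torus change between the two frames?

-2.6

They were about 5.8 units apart before and 3.2 after — 2.6 units closer together.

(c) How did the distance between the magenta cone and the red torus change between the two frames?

+0.6

They were about 2.1 units apart before and 2.7 after — 0.6 units further apart.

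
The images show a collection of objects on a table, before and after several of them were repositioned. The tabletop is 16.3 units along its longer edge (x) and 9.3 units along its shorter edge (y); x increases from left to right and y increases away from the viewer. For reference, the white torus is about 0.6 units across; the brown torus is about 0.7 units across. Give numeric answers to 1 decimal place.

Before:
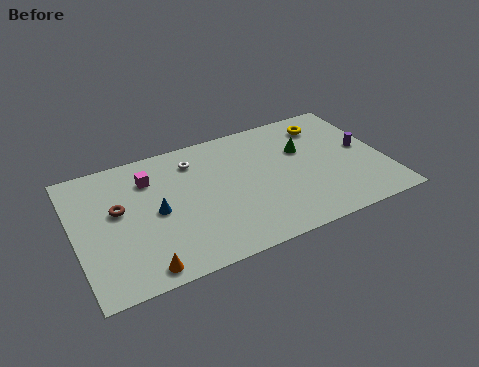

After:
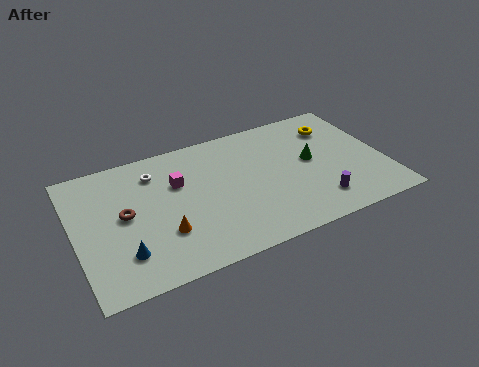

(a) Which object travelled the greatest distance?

the purple cylinder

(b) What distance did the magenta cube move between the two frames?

1.7

From (4.1, 7.0) to (5.5, 6.1), the magenta cube covered √(1.4² + 0.9²) ≈ 1.7 units.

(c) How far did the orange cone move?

2.3

The orange cone moved from about (3.1, 1.0) to (4.4, 2.9), a distance of √(1.3² + 1.9²) ≈ 2.3.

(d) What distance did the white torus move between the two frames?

2.1

The white torus moved from about (6.5, 7.4) to (4.4, 7.3), a distance of √(2.1² + 0.1²) ≈ 2.1.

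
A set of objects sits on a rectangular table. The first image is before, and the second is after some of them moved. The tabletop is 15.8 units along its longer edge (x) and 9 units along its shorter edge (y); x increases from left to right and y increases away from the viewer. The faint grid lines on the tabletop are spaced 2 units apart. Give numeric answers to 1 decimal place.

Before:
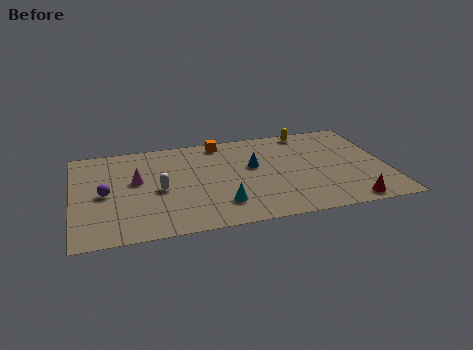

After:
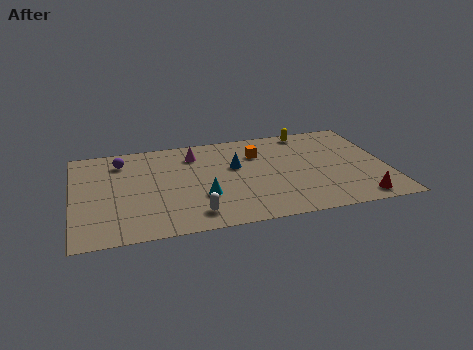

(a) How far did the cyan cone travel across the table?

1.3

The cyan cone moved from about (7.3, 2.1) to (6.4, 3.0), a distance of √(0.9² + 0.9²) ≈ 1.3.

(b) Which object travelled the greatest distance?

the magenta cone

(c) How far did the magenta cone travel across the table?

3.6

The magenta cone moved from about (3.2, 5.2) to (6.2, 7.1), a distance of √(3.0² + 1.9²) ≈ 3.6.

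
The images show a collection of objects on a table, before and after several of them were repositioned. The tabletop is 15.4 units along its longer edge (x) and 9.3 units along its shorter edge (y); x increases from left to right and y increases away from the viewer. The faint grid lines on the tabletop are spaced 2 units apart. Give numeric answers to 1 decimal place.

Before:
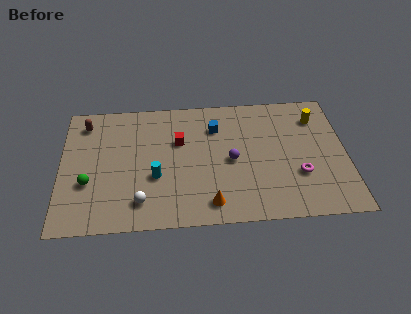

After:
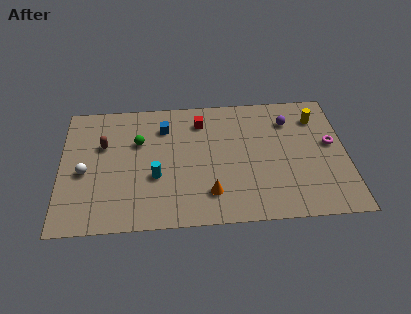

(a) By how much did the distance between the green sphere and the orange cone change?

-1.3

Before: roughly 6.8 units apart; after: 5.5. That's 1.3 units closer together.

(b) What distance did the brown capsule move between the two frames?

2.0

The brown capsule moved from about (1.3, 7.7) to (2.3, 6.0), a distance of √(1.0² + 1.7²) ≈ 2.0.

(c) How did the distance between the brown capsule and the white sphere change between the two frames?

-4.5

The distance was about 6.6 in the first image and 2.1 in the second, so they moved 4.5 units closer together.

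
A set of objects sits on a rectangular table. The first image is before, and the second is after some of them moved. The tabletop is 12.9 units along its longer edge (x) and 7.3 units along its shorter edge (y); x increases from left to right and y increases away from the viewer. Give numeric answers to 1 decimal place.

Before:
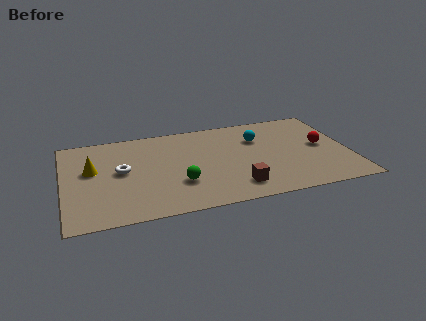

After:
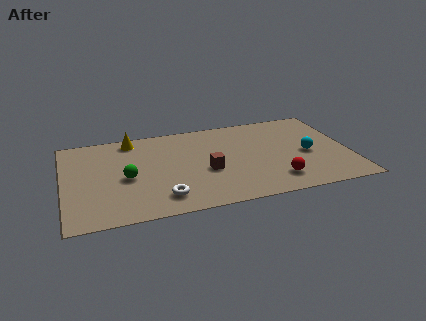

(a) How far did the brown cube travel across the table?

2.0

From (7.6, 1.4) to (6.4, 3.0), the brown cube covered √(1.2² + 1.6²) ≈ 2.0 units.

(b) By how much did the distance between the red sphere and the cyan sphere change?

-0.7

Before: roughly 3.1 units apart; after: 2.4. That's 0.7 units closer together.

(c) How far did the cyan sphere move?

2.8

From (8.9, 5.1) to (11.0, 3.3), the cyan sphere covered √(2.1² + 1.8²) ≈ 2.8 units.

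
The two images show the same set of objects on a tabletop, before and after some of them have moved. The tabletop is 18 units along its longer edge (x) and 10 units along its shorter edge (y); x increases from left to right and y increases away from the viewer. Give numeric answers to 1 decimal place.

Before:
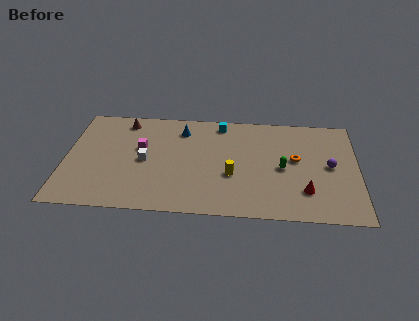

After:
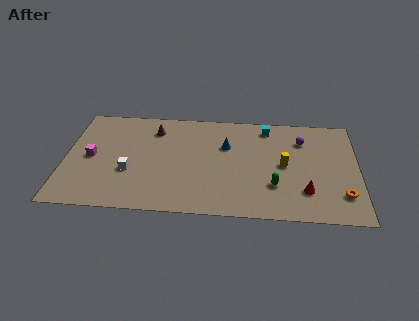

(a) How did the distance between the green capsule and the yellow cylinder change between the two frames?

-1.1

The distance was about 3.2 in the first image and 2.1 in the second, so they moved 1.1 units closer together.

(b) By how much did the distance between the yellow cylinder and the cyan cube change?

-1.3

Before: roughly 5.1 units apart; after: 3.8. That's 1.3 units closer together.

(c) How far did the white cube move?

1.4

From (4.9, 4.8) to (4.0, 3.7), the white cube covered √(0.9² + 1.1²) ≈ 1.4 units.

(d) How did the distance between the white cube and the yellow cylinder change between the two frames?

+4.1

They were about 5.5 units apart before and 9.6 after — 4.1 units further apart.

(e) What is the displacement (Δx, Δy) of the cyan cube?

(2.9, -0.2)

From the two frames, the cyan cube sits at roughly (9.5, 8.8) before and (12.4, 8.6) after.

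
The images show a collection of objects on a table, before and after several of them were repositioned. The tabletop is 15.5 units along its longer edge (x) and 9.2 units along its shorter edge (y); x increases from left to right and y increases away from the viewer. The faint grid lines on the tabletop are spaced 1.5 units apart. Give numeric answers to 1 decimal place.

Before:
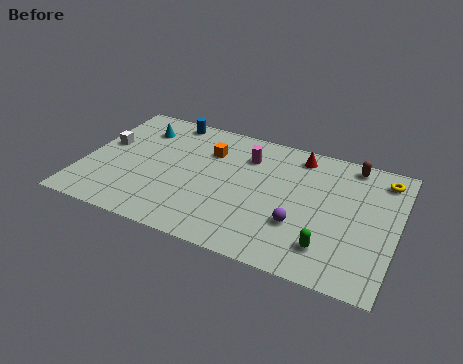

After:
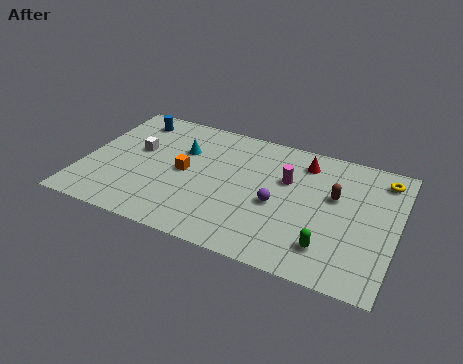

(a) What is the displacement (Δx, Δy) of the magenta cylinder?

(2.1, -1.0)

The magenta cylinder started near (7.9, 6.9) and ended near (10.0, 5.9).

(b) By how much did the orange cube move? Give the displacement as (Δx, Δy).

(-1.0, -2.0)

The orange cube was at about (6.0, 6.6) and moved to about (5.0, 4.6).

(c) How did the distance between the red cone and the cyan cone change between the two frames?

-1.9

They were about 8.0 units apart before and 6.1 after — 1.9 units closer together.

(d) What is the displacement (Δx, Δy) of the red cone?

(0.3, -0.4)

The red cone started near (10.4, 7.9) and ended near (10.7, 7.5).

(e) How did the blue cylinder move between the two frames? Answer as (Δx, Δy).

(-1.8, -0.6)

The blue cylinder was at about (3.7, 8.3) and moved to about (1.9, 7.7).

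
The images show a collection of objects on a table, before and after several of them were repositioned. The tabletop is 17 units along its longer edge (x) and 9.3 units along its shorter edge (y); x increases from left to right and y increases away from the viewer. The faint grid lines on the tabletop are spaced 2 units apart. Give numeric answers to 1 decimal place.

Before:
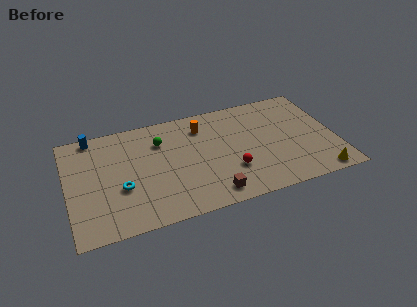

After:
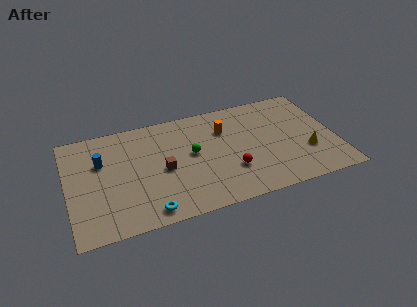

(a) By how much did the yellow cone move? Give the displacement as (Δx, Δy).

(-0.5, 2.2)

The yellow cone started near (15.6, 0.9) and ended near (15.1, 3.1).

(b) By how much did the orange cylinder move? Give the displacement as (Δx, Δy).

(1.4, -0.7)

The orange cylinder started near (8.7, 7.3) and ended near (10.1, 6.6).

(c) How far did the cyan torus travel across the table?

2.8

The cyan torus moved from about (3.3, 3.5) to (4.8, 1.1), a distance of √(1.5² + 2.4²) ≈ 2.8.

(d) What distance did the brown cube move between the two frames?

4.1

The brown cube moved from about (8.8, 1.3) to (6.0, 4.3), a distance of √(2.8² + 3.0²) ≈ 4.1.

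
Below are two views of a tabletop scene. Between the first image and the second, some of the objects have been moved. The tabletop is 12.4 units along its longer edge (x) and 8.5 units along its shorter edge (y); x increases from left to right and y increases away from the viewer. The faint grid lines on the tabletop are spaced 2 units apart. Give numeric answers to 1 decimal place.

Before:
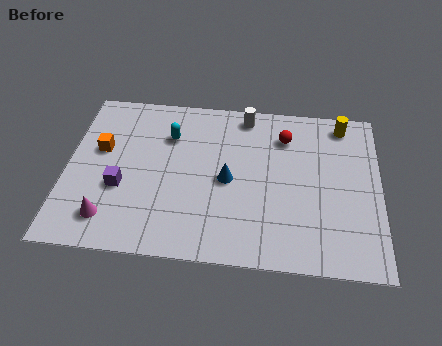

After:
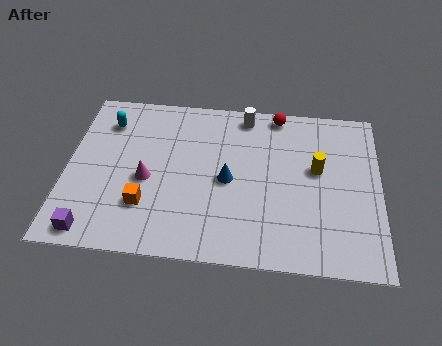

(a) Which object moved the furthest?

the orange cube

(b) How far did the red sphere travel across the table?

1.2

The red sphere was near (8.6, 6.5) before and (8.3, 7.7) after, so it travelled √(0.3² + 1.2²) ≈ 1.2 units.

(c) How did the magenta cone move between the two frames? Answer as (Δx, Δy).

(1.4, 2.1)

From the two frames, the magenta cone sits at roughly (1.8, 1.6) before and (3.2, 3.7) after.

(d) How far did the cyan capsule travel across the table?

2.5

The cyan capsule moved from about (4.0, 6.1) to (1.5, 6.6), a distance of √(2.5² + 0.5²) ≈ 2.5.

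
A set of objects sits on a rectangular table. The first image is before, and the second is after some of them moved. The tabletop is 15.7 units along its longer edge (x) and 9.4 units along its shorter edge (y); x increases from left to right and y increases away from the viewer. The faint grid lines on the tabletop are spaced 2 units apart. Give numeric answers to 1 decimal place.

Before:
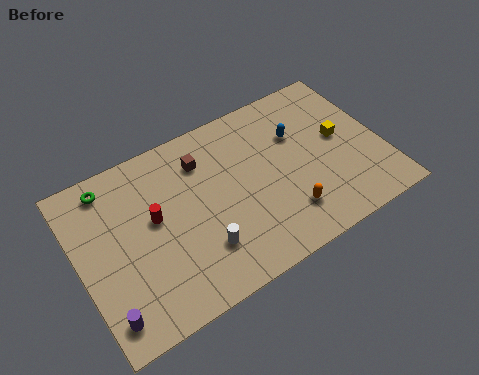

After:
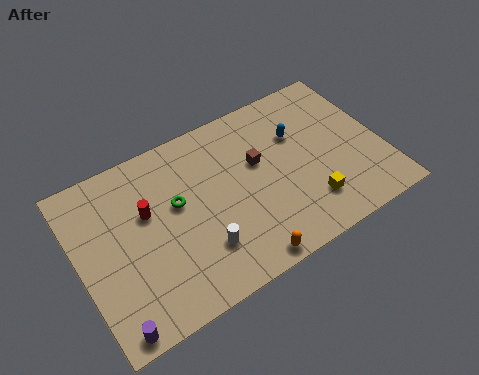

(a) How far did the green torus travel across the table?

4.0

The green torus was near (2.0, 8.1) before and (5.1, 5.5) after, so it travelled √(3.1² + 2.6²) ≈ 4.0 units.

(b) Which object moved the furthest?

the green torus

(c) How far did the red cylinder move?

0.6

From (3.9, 5.3) to (3.6, 5.8), the red cylinder covered √(0.3² + 0.5²) ≈ 0.6 units.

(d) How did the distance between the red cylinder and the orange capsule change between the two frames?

-0.6

They were about 7.1 units apart before and 6.5 after — 0.6 units closer together.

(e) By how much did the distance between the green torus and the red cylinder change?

-1.9

Before: roughly 3.4 units apart; after: 1.5. That's 1.9 units closer together.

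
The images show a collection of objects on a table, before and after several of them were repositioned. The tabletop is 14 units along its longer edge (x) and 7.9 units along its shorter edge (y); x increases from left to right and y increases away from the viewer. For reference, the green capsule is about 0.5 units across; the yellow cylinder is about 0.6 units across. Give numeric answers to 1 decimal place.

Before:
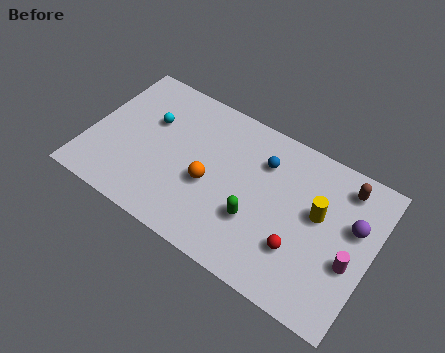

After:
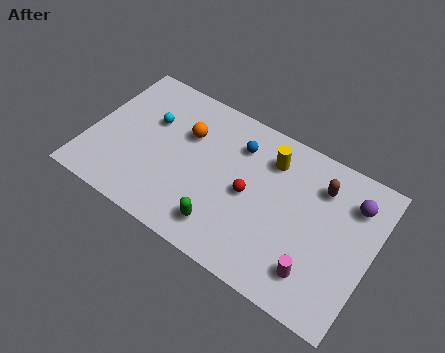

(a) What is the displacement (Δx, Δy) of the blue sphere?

(-1.3, 0.2)

The blue sphere was at about (8.4, 5.8) and moved to about (7.1, 6.0).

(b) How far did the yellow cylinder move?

3.0

From (11.3, 4.6) to (8.7, 6.1), the yellow cylinder covered √(2.6² + 1.5²) ≈ 3.0 units.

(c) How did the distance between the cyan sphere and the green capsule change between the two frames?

-0.6

They were about 6.2 units apart before and 5.6 after — 0.6 units closer together.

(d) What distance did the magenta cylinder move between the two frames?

2.1

The magenta cylinder moved from about (13.1, 3.1) to (11.6, 1.7), a distance of √(1.5² + 1.4²) ≈ 2.1.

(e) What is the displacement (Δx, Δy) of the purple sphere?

(-0.2, 1.1)

From the two frames, the purple sphere sits at roughly (13.0, 4.9) before and (12.8, 6.0) after.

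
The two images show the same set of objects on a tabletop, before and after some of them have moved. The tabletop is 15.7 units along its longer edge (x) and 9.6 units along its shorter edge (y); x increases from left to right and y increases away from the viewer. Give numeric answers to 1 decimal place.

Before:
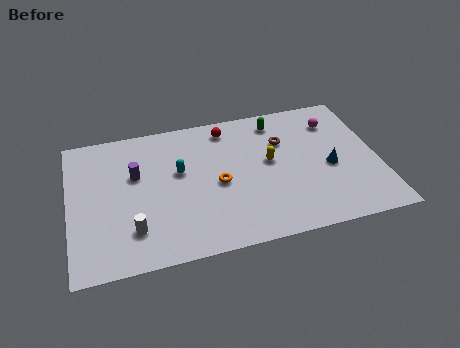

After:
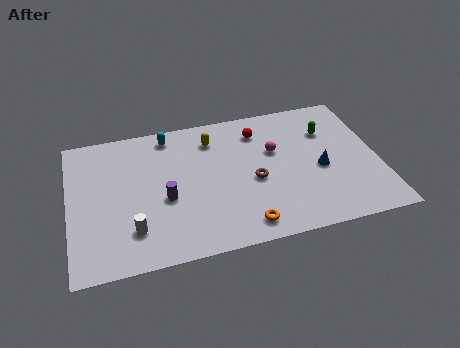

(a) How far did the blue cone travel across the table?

0.5

From (13.2, 4.2) to (12.7, 4.2), the blue cone covered √(0.5² + 0.0²) ≈ 0.5 units.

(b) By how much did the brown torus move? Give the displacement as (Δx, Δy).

(-1.7, -2.4)

The brown torus started near (11.0, 6.6) and ended near (9.3, 4.2).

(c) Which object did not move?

the white cylinder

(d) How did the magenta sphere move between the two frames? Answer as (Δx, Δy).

(-3.2, -1.4)

From the two frames, the magenta sphere sits at roughly (13.7, 7.4) before and (10.5, 6.0) after.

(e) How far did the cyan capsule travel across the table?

2.7

The cyan capsule moved from about (5.6, 5.7) to (5.2, 8.4), a distance of √(0.4² + 2.7²) ≈ 2.7.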